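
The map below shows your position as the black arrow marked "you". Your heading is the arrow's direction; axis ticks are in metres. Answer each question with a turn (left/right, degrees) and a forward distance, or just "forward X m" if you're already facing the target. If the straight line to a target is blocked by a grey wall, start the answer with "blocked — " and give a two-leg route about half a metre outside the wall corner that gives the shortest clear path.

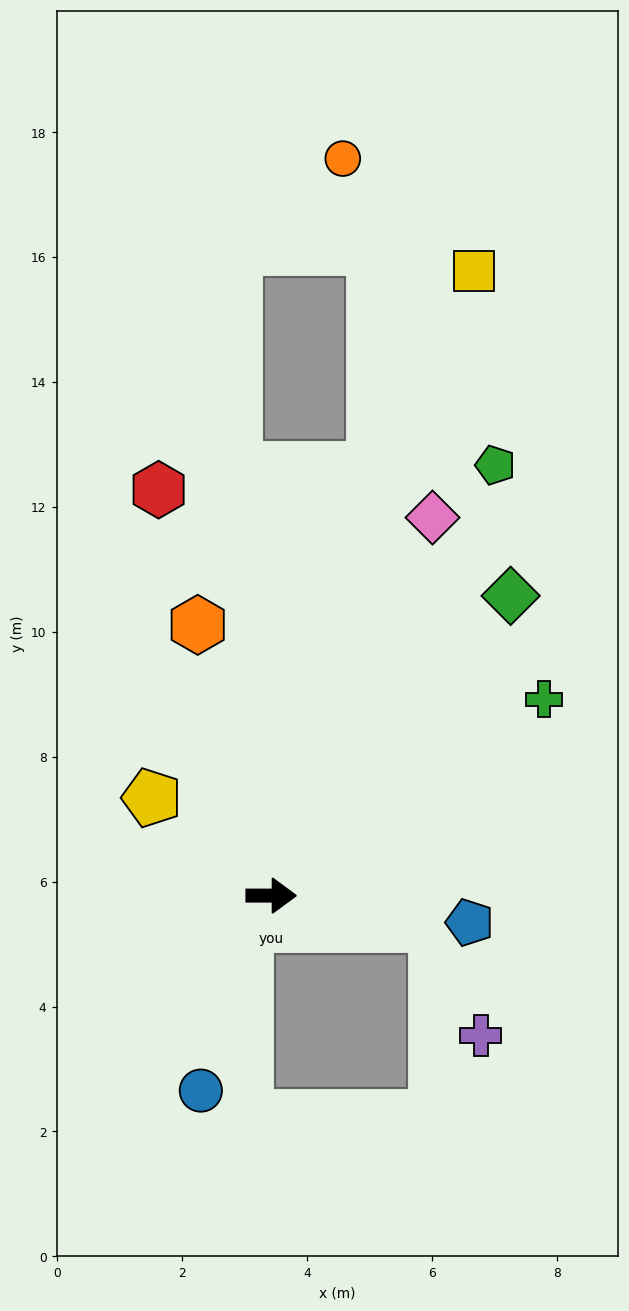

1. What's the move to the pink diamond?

turn left 67°, forward 6.6 m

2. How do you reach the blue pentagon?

turn right 8°, forward 3.2 m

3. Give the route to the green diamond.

turn left 51°, forward 6.1 m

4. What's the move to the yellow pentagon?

turn left 141°, forward 2.5 m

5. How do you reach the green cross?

turn left 36°, forward 5.4 m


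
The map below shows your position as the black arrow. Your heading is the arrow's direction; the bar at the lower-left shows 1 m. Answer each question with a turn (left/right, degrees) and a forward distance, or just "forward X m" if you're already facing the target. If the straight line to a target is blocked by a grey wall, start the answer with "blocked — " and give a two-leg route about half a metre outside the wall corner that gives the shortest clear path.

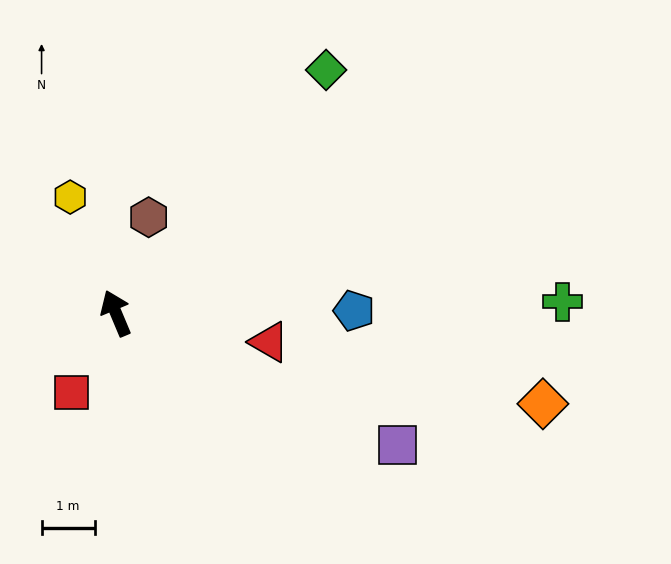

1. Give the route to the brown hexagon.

turn right 42°, forward 1.9 m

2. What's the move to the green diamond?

turn right 64°, forward 6.0 m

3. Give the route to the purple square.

turn right 138°, forward 5.8 m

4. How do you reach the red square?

turn left 128°, forward 1.7 m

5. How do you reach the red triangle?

turn right 123°, forward 2.9 m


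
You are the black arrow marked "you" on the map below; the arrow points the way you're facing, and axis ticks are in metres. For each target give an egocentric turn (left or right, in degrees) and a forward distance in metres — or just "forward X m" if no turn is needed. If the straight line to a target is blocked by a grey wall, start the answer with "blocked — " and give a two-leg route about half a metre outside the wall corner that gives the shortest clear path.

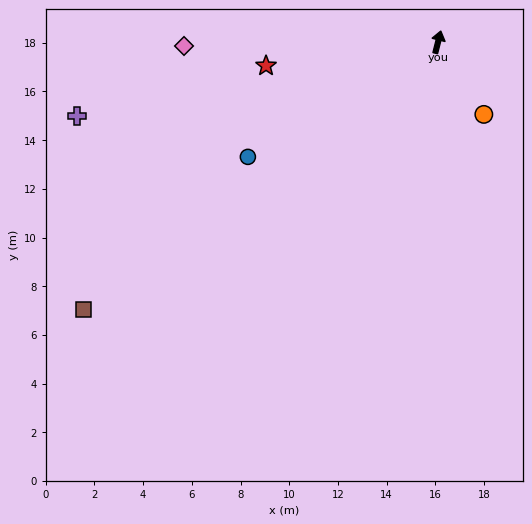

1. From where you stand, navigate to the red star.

turn left 112°, forward 7.1 m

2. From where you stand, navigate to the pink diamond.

turn left 105°, forward 10.4 m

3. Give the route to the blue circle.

turn left 135°, forward 9.1 m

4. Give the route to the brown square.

turn left 141°, forward 18.2 m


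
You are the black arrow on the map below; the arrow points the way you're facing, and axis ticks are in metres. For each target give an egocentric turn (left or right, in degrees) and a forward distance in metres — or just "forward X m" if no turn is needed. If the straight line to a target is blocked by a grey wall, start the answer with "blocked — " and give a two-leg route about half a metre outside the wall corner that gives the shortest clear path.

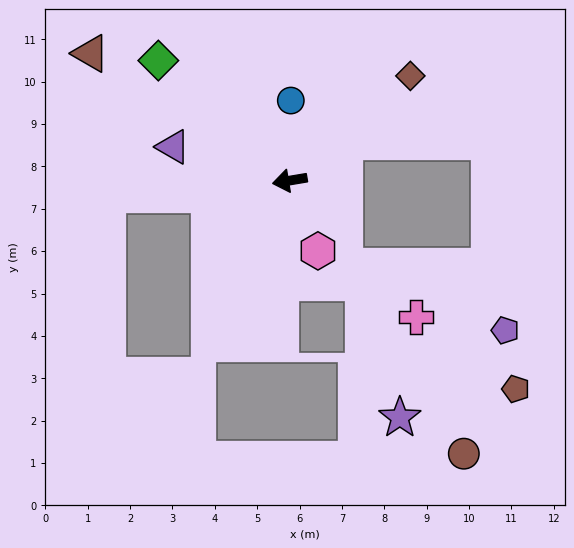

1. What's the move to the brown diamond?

turn right 149°, forward 3.8 m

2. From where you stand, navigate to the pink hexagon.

turn left 102°, forward 1.8 m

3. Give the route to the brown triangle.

turn right 42°, forward 5.6 m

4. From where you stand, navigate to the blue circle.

turn right 100°, forward 1.9 m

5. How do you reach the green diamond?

turn right 52°, forward 4.2 m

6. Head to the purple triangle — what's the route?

turn right 26°, forward 2.9 m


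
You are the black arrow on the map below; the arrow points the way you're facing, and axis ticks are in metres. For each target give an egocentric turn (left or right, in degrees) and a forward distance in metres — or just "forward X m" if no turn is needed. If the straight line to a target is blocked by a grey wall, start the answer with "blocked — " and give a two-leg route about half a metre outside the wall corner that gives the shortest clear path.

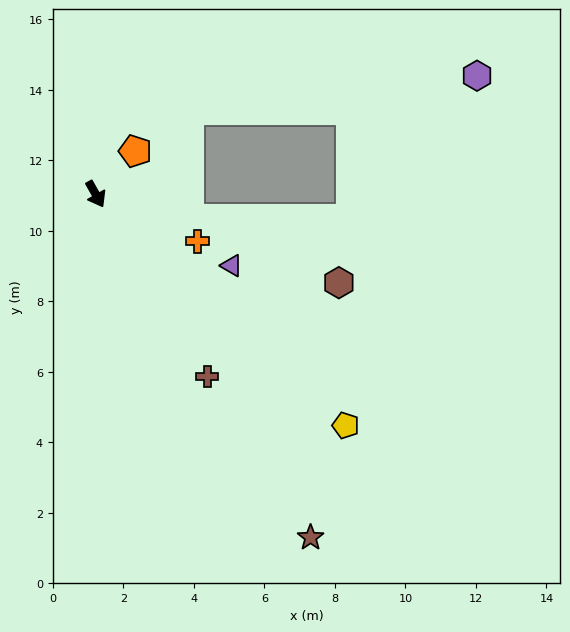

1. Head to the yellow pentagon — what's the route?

turn left 18°, forward 9.7 m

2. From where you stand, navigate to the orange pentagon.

turn left 108°, forward 1.7 m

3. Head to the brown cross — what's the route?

turn left 2°, forward 6.1 m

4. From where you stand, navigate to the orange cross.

turn left 36°, forward 3.2 m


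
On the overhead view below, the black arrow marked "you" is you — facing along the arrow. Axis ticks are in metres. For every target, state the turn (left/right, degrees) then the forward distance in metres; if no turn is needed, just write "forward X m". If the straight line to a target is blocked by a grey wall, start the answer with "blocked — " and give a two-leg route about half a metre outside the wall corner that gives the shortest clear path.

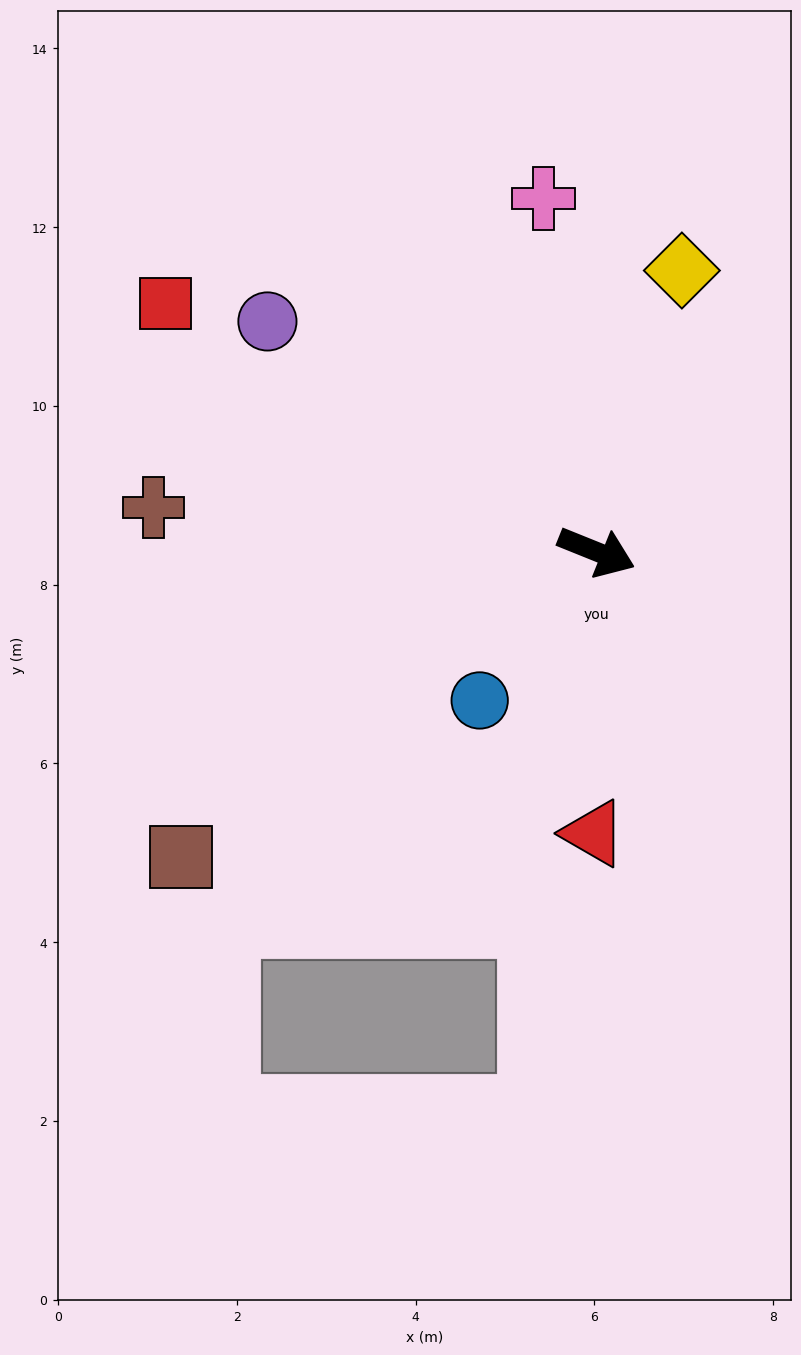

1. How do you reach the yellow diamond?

turn left 95°, forward 3.3 m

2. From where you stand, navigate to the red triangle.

turn right 69°, forward 3.2 m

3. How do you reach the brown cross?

turn right 164°, forward 5.0 m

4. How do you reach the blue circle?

turn right 106°, forward 2.1 m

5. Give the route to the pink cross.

turn left 121°, forward 4.0 m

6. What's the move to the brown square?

turn right 122°, forward 5.8 m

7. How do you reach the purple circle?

turn left 167°, forward 4.5 m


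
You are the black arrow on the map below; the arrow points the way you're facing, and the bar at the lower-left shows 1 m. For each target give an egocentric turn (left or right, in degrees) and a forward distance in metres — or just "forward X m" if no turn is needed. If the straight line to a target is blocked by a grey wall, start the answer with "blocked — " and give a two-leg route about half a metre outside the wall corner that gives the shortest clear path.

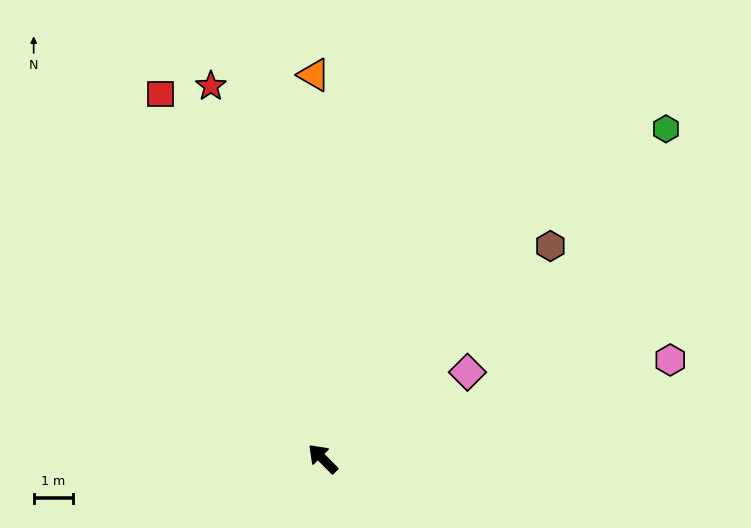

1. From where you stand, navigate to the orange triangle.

turn right 43°, forward 9.8 m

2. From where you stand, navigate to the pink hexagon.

turn right 119°, forward 9.2 m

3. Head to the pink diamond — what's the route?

turn right 104°, forward 4.3 m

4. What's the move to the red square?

turn right 21°, forward 10.2 m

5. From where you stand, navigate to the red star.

turn right 28°, forward 9.9 m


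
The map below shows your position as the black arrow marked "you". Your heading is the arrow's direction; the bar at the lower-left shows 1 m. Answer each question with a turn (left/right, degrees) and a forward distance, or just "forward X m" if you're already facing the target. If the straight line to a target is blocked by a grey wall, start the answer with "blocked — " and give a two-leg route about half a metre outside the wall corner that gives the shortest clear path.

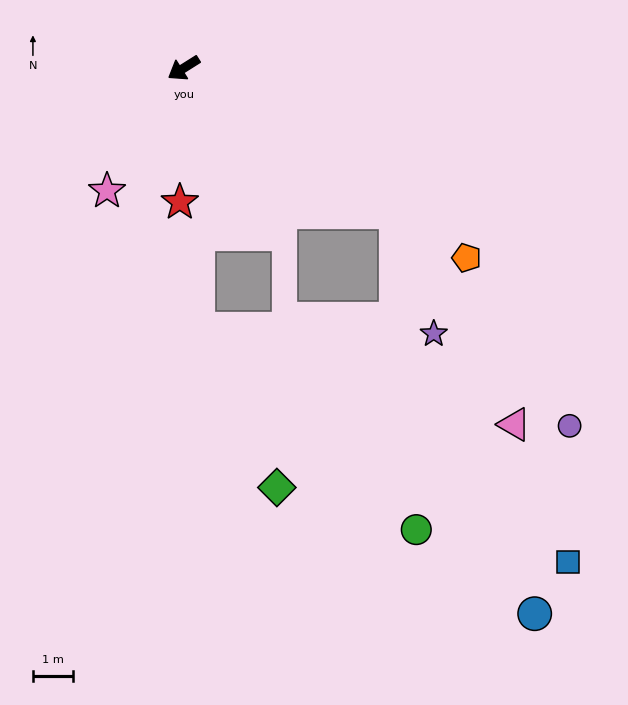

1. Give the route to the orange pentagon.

turn left 114°, forward 8.6 m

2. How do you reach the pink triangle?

blocked — turn left 114°, forward 6.4 m, then turn right 27°, forward 6.1 m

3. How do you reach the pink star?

turn left 26°, forward 3.6 m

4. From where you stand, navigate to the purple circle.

blocked — turn left 114°, forward 6.4 m, then turn right 17°, forward 6.9 m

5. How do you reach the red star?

turn left 56°, forward 3.4 m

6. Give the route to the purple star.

blocked — turn left 114°, forward 6.4 m, then turn right 39°, forward 3.2 m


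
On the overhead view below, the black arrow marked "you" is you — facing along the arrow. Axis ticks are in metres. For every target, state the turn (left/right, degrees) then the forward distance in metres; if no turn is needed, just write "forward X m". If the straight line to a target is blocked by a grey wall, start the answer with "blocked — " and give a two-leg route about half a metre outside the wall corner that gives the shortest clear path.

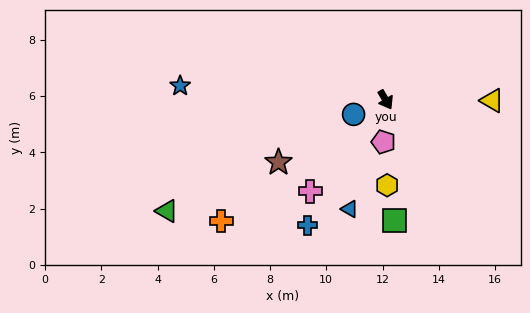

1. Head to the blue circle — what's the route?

turn right 96°, forward 1.3 m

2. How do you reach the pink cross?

turn right 70°, forward 4.2 m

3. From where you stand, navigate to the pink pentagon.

turn right 33°, forward 1.5 m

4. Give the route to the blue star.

turn right 124°, forward 7.3 m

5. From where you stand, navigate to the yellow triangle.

turn left 59°, forward 3.8 m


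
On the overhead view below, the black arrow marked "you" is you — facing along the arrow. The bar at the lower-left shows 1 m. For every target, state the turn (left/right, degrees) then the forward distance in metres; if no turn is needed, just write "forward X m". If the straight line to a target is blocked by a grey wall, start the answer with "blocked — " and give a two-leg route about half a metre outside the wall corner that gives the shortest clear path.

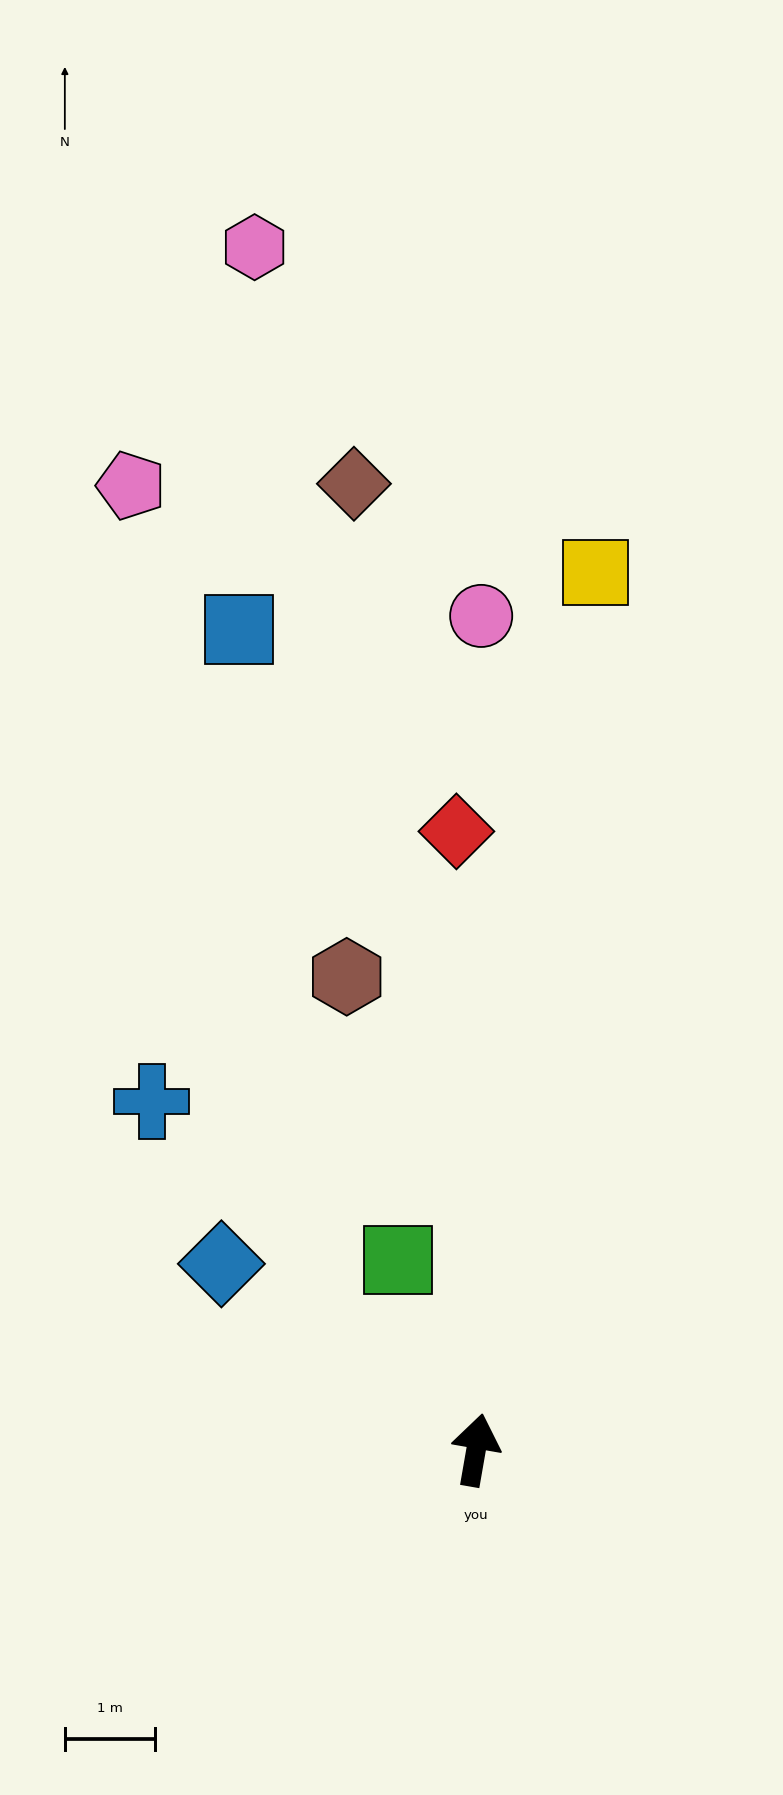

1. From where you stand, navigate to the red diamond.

turn left 12°, forward 6.9 m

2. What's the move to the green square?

turn left 32°, forward 2.3 m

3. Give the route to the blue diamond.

turn left 64°, forward 3.5 m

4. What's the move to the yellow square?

turn left 2°, forward 9.8 m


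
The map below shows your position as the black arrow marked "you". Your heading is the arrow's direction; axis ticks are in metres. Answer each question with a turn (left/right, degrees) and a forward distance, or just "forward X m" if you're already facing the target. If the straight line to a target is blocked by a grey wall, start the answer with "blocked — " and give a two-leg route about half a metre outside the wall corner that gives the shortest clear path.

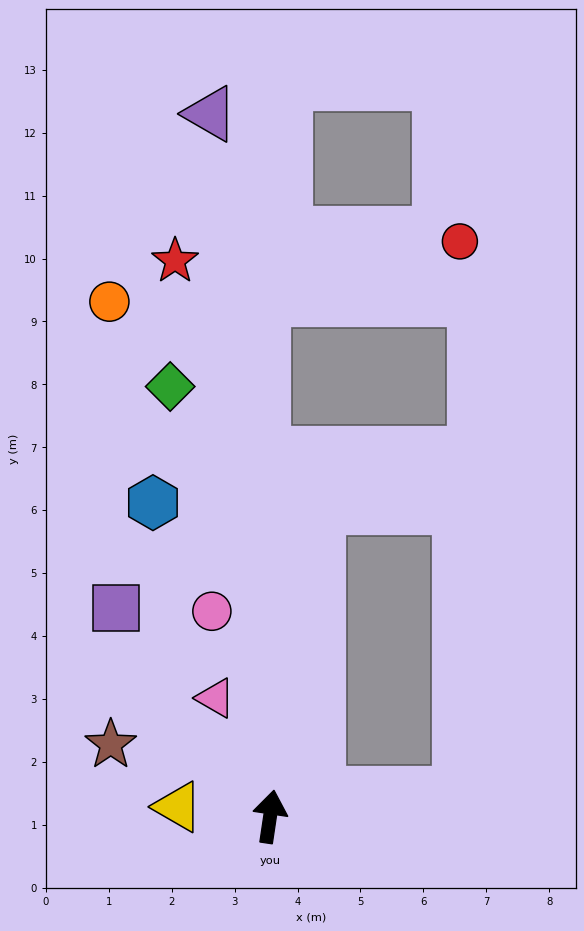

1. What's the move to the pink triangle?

turn left 33°, forward 2.1 m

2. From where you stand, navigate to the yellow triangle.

turn left 92°, forward 1.5 m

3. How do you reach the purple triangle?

turn left 13°, forward 11.2 m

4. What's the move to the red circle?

blocked — turn left 9°, forward 8.2 m, then turn right 74°, forward 3.3 m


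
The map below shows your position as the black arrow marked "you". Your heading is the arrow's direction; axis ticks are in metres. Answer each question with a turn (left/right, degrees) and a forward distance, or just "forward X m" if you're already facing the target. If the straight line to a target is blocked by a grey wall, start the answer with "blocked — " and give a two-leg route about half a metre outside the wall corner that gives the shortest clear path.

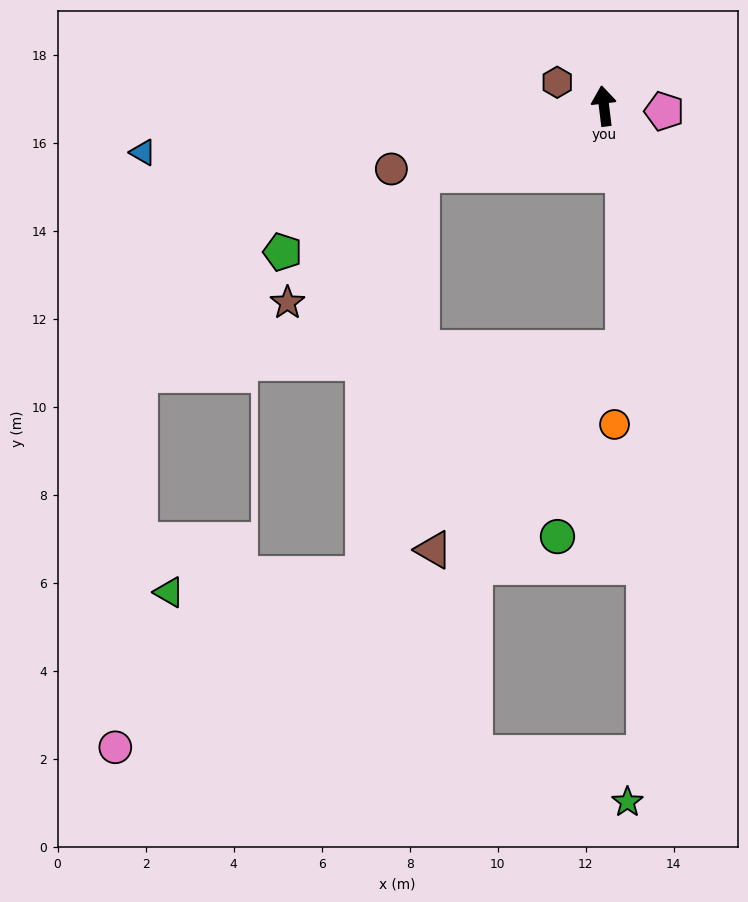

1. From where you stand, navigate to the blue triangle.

turn left 89°, forward 10.5 m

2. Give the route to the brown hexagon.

turn left 56°, forward 1.2 m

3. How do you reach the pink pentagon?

turn right 102°, forward 1.4 m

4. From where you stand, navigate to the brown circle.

turn left 100°, forward 5.0 m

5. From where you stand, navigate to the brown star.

blocked — turn left 103°, forward 4.4 m, then turn left 24°, forward 4.2 m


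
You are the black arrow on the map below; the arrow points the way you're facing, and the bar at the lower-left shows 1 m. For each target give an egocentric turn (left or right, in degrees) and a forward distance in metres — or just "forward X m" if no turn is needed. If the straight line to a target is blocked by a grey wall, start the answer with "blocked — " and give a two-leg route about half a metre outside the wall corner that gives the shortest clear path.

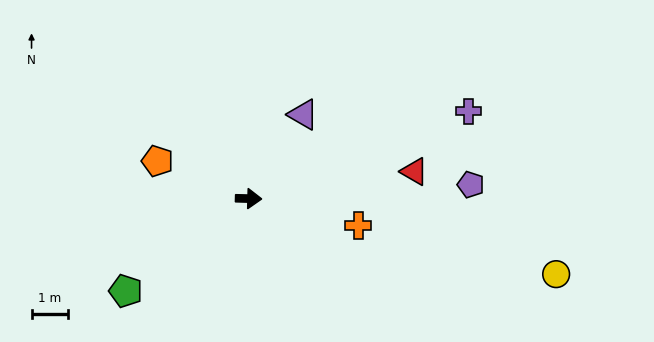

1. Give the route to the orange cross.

turn right 12°, forward 3.1 m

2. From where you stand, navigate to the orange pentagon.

turn left 159°, forward 2.7 m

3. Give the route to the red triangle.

turn left 11°, forward 4.6 m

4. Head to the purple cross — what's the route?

turn left 23°, forward 6.5 m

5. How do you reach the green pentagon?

turn right 142°, forward 4.2 m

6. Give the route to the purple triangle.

turn left 59°, forward 2.7 m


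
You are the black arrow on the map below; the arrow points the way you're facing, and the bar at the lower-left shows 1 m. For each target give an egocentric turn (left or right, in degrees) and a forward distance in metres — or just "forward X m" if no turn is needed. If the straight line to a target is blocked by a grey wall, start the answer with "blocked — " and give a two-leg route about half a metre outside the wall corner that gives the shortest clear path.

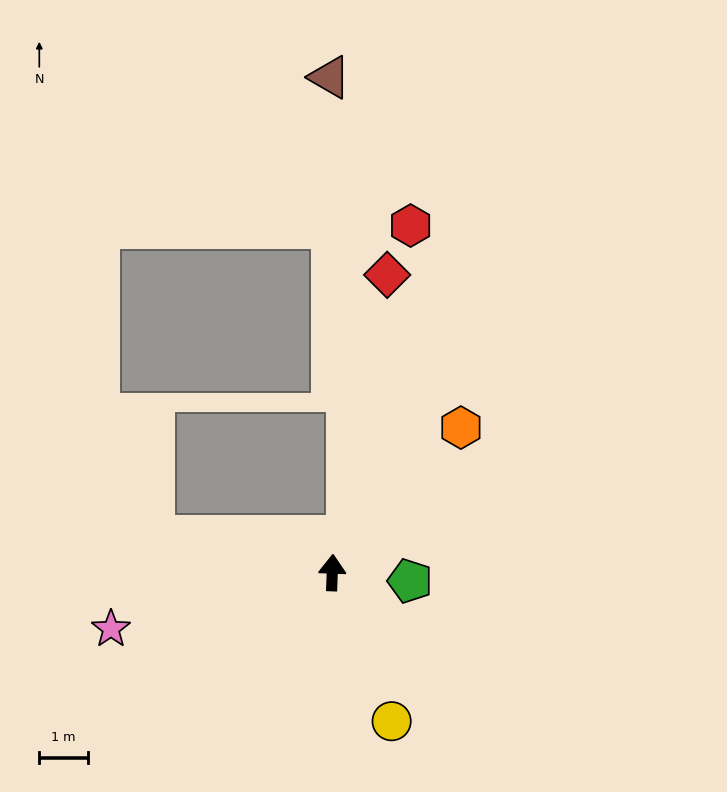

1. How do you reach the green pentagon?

turn right 94°, forward 1.6 m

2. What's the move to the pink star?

turn left 106°, forward 4.7 m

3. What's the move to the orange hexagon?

turn right 39°, forward 4.0 m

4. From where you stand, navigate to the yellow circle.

turn right 156°, forward 3.3 m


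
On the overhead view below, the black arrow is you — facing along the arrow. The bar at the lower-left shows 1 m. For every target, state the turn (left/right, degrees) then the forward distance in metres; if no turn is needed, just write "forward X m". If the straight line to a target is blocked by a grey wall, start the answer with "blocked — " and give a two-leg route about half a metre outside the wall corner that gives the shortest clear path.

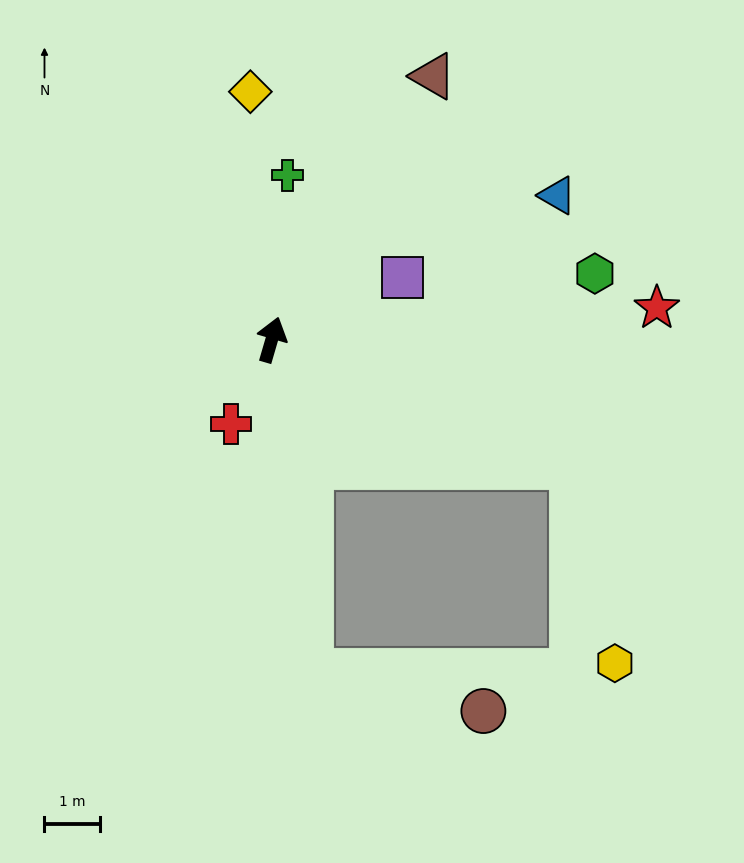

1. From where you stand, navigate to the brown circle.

blocked — turn right 157°, forward 6.0 m, then turn left 71°, forward 3.2 m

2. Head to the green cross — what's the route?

turn left 11°, forward 3.0 m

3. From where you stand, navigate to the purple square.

turn right 48°, forward 2.6 m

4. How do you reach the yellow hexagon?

blocked — turn right 96°, forward 5.9 m, then turn right 56°, forward 3.6 m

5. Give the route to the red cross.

turn left 170°, forward 1.7 m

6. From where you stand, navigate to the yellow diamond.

turn left 21°, forward 4.5 m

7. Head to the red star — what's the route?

turn right 69°, forward 6.9 m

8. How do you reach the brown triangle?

turn right 15°, forward 5.5 m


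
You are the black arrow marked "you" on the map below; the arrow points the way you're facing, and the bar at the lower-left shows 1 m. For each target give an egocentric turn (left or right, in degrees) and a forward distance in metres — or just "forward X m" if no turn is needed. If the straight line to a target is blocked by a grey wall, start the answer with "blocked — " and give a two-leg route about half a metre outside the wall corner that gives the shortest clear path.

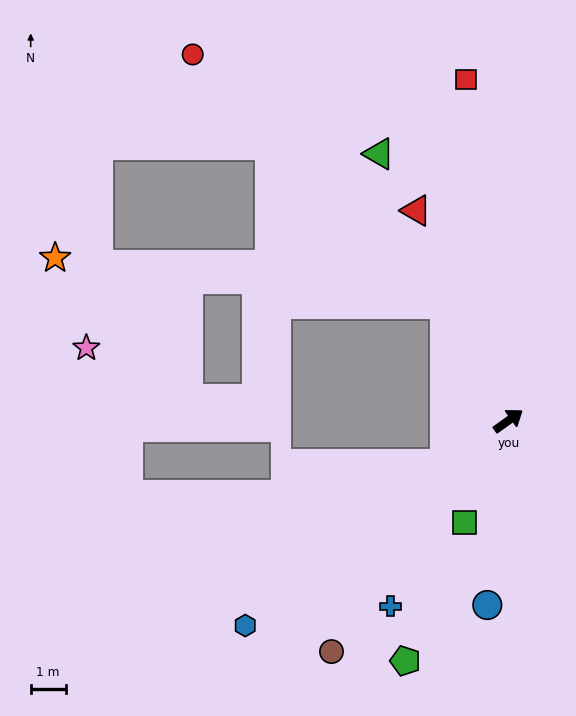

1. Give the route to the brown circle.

turn right 163°, forward 8.3 m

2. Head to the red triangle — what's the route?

turn left 78°, forward 6.6 m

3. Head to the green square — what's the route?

turn right 149°, forward 3.2 m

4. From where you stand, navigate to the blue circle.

turn right 132°, forward 5.3 m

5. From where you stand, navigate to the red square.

turn left 61°, forward 9.8 m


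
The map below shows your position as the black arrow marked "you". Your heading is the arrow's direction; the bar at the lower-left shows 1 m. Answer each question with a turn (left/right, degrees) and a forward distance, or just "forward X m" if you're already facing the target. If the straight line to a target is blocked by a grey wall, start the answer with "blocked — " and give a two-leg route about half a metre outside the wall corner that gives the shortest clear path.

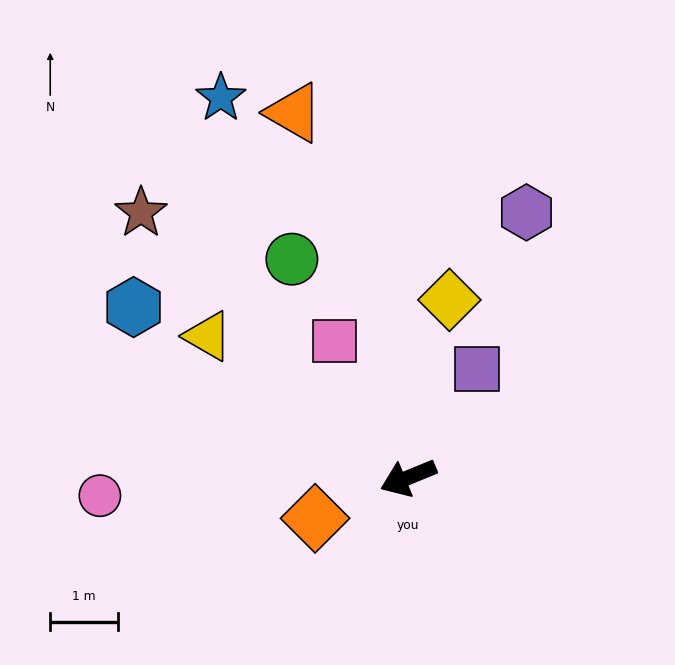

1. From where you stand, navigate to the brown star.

turn right 67°, forward 5.6 m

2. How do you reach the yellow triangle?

turn right 58°, forward 3.6 m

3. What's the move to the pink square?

turn right 84°, forward 2.3 m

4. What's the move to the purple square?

turn right 145°, forward 1.9 m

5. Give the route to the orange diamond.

forward 1.5 m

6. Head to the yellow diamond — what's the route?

turn right 125°, forward 2.7 m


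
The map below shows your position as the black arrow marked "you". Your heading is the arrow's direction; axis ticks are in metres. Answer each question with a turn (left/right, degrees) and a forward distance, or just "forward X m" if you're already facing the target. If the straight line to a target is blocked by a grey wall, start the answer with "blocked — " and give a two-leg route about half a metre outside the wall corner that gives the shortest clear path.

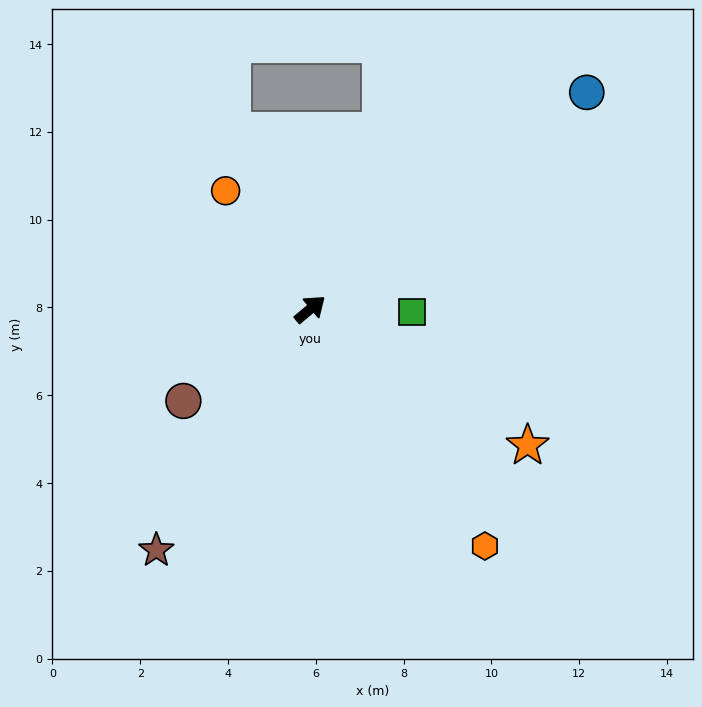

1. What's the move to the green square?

turn right 42°, forward 2.3 m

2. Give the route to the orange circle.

turn left 86°, forward 3.3 m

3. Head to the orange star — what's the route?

turn right 72°, forward 5.8 m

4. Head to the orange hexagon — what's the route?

turn right 93°, forward 6.7 m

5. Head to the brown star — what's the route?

turn right 162°, forward 6.5 m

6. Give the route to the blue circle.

forward 8.0 m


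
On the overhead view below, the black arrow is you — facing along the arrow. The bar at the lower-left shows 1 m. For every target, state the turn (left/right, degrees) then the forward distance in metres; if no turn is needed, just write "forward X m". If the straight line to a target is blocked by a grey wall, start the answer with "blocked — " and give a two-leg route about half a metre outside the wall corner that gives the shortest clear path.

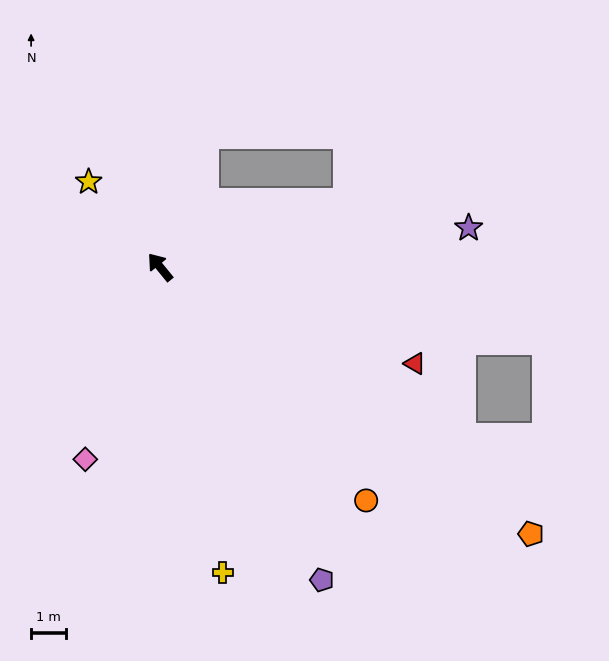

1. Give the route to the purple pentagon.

turn left 168°, forward 10.1 m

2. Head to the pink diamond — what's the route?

turn left 120°, forward 5.9 m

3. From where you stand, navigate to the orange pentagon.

turn right 165°, forward 13.2 m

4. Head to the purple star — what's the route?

turn right 122°, forward 9.0 m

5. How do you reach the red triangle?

turn right 150°, forward 7.9 m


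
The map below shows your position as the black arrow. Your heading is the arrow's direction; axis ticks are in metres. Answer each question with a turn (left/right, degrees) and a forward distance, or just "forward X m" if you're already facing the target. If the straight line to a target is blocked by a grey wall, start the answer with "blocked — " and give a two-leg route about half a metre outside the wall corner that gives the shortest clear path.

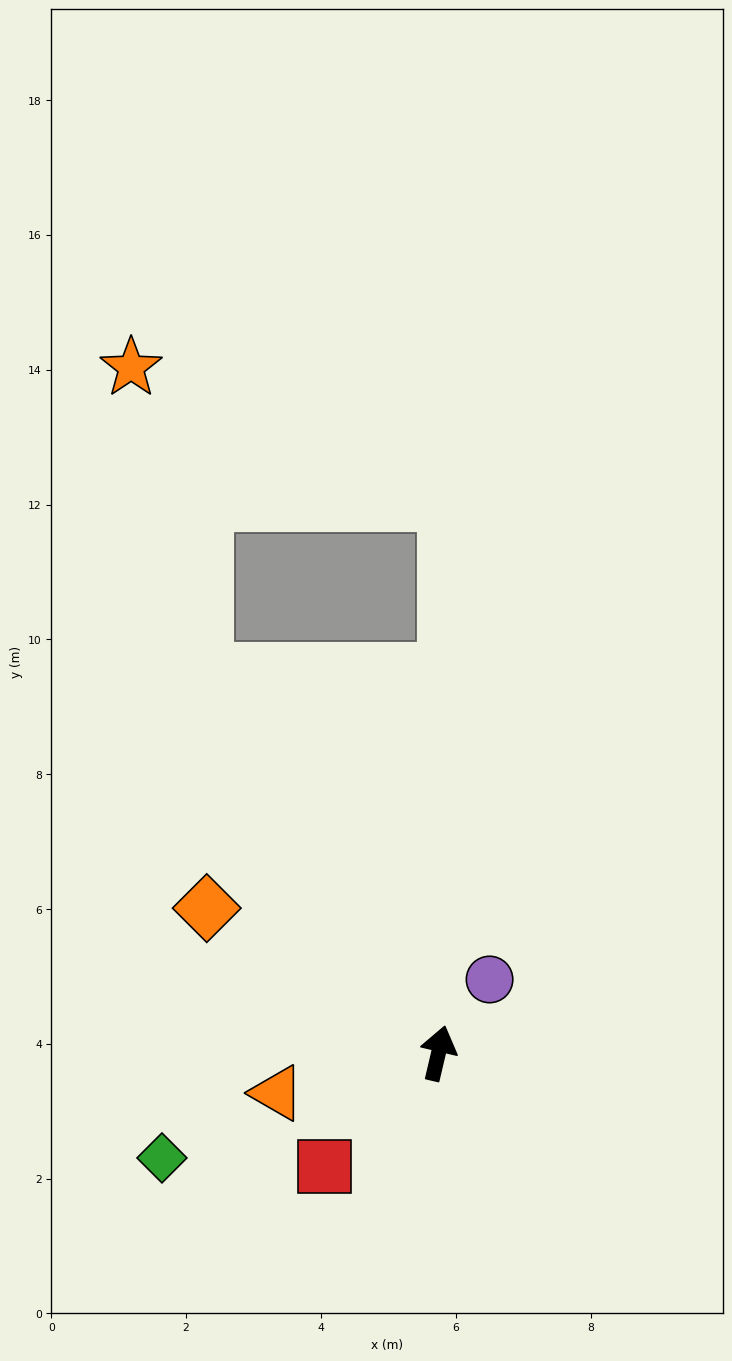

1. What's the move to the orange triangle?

turn left 117°, forward 2.5 m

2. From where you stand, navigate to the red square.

turn left 148°, forward 2.4 m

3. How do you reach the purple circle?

turn right 21°, forward 1.3 m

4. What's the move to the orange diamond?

turn left 71°, forward 4.1 m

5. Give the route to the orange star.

blocked — turn left 45°, forward 6.6 m, then turn right 18°, forward 4.6 m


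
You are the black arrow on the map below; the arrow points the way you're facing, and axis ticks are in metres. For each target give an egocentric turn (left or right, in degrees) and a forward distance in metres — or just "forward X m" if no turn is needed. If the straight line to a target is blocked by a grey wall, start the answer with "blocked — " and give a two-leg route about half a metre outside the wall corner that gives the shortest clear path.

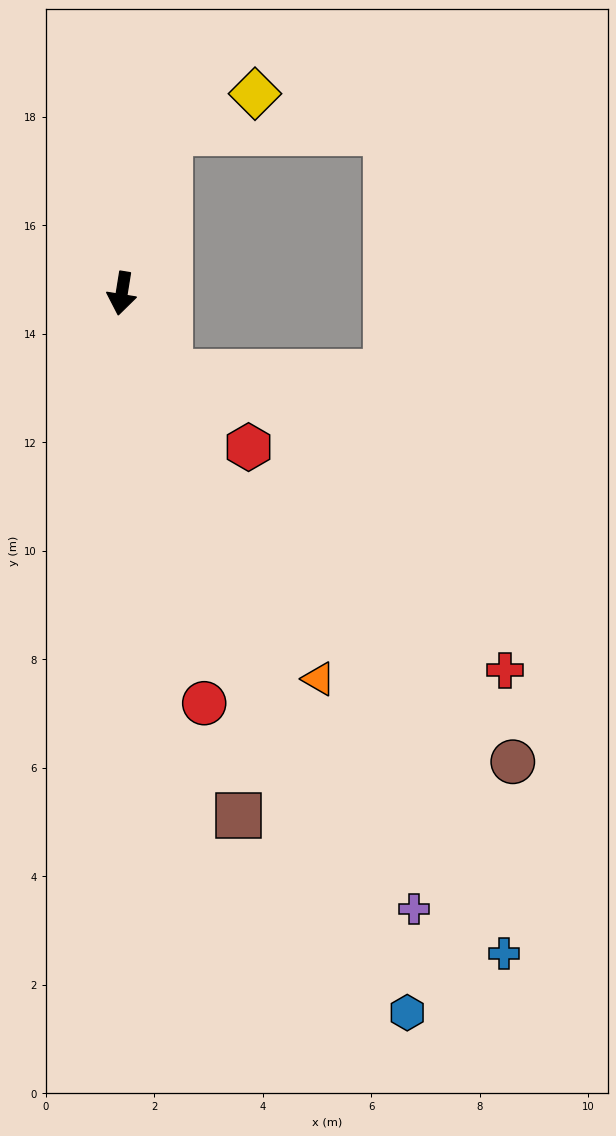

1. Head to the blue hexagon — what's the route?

turn left 31°, forward 14.3 m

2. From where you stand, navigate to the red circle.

turn left 21°, forward 7.7 m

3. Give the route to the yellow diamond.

blocked — turn left 172°, forward 3.1 m, then turn right 48°, forward 1.7 m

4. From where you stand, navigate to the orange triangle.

turn left 36°, forward 8.0 m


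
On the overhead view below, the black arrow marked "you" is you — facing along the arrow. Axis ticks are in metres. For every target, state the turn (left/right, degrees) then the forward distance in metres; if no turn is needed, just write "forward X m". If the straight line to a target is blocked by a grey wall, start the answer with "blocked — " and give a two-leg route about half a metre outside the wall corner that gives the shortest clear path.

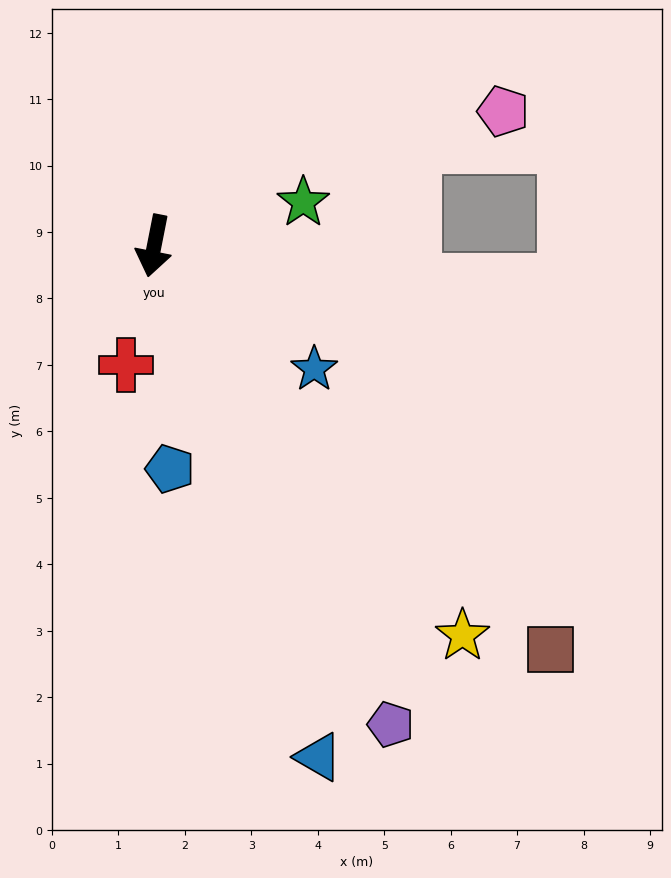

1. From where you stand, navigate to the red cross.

turn right 2°, forward 1.8 m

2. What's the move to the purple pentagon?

turn left 37°, forward 8.0 m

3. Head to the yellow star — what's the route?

turn left 50°, forward 7.5 m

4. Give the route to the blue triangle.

turn left 29°, forward 8.1 m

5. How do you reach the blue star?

turn left 64°, forward 3.0 m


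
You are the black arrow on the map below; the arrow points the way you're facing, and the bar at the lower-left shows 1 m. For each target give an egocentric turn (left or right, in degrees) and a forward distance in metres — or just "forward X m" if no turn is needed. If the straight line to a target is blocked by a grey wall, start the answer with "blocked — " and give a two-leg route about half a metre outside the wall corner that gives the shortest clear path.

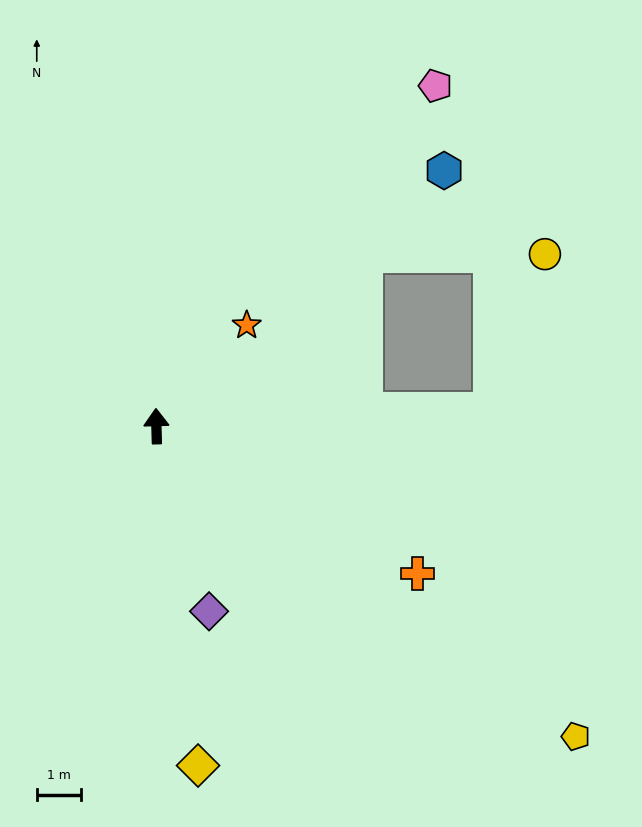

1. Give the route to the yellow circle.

blocked — turn right 89°, forward 7.5 m, then turn left 69°, forward 3.7 m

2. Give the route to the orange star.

turn right 43°, forward 3.0 m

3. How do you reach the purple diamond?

turn right 166°, forward 4.3 m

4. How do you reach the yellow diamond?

turn right 175°, forward 7.6 m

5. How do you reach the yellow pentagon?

turn right 128°, forward 11.7 m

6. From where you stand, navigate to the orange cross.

turn right 121°, forward 6.7 m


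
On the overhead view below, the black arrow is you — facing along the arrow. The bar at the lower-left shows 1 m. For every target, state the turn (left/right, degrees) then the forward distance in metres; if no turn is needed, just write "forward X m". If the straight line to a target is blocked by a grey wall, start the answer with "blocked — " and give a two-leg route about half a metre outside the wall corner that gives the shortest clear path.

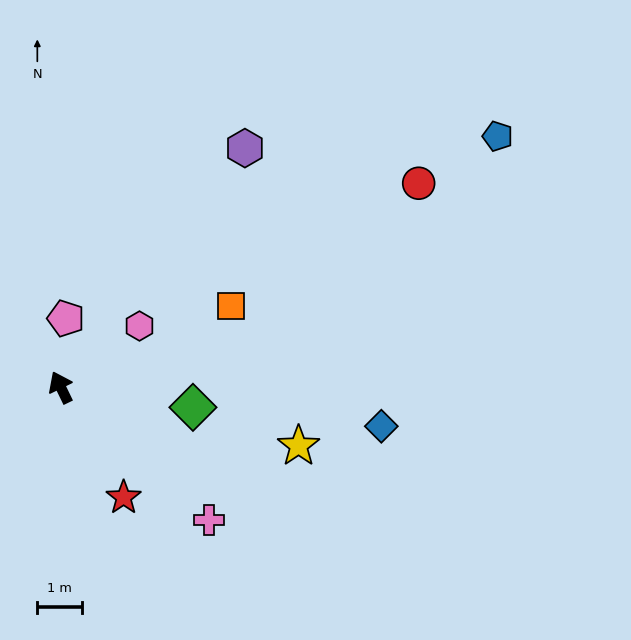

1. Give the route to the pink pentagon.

turn right 30°, forward 1.5 m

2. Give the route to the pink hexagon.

turn right 78°, forward 2.2 m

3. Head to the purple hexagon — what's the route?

turn right 63°, forward 6.7 m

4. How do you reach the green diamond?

turn right 124°, forward 3.0 m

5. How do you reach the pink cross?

turn right 158°, forward 4.4 m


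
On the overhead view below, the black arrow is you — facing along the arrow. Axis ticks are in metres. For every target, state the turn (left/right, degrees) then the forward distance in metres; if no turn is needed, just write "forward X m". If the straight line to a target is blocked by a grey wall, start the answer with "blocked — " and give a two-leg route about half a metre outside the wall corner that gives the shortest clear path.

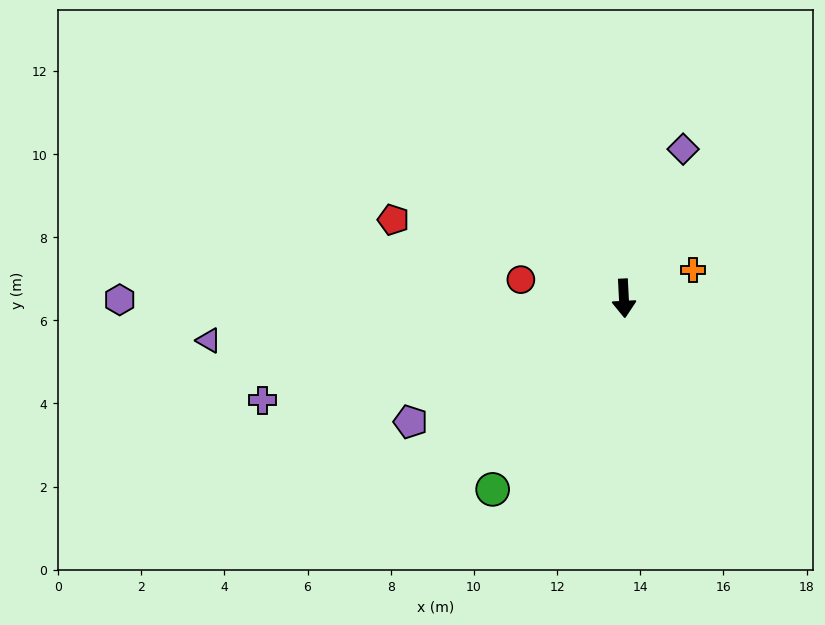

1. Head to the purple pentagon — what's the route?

turn right 63°, forward 5.9 m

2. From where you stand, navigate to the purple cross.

turn right 77°, forward 9.0 m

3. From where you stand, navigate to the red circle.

turn right 103°, forward 2.5 m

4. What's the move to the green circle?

turn right 37°, forward 5.6 m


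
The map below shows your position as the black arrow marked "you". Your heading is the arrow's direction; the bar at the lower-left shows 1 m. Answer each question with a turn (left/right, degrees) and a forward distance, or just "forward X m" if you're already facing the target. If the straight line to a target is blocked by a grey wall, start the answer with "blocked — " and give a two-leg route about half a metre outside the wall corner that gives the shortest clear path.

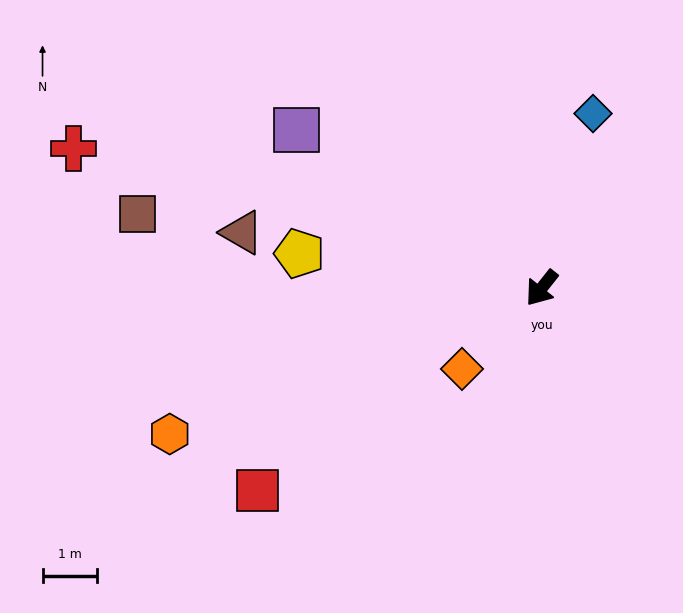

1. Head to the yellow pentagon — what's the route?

turn right 60°, forward 4.5 m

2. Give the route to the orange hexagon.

turn right 30°, forward 7.4 m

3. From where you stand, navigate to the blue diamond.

turn right 158°, forward 3.3 m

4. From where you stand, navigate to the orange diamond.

turn right 6°, forward 2.1 m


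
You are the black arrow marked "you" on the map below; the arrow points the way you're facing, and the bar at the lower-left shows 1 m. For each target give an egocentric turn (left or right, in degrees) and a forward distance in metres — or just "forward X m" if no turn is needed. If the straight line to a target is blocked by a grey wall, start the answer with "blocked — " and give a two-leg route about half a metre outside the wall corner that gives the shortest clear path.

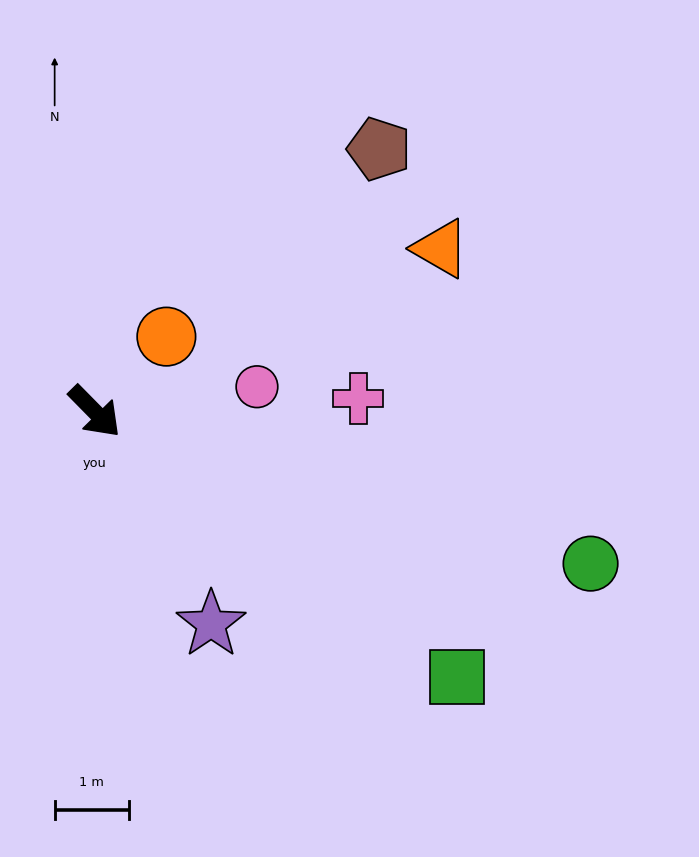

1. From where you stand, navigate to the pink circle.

turn left 54°, forward 2.2 m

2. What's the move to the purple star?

turn right 16°, forward 3.3 m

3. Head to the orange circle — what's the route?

turn left 92°, forward 1.4 m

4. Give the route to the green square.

turn left 9°, forward 6.1 m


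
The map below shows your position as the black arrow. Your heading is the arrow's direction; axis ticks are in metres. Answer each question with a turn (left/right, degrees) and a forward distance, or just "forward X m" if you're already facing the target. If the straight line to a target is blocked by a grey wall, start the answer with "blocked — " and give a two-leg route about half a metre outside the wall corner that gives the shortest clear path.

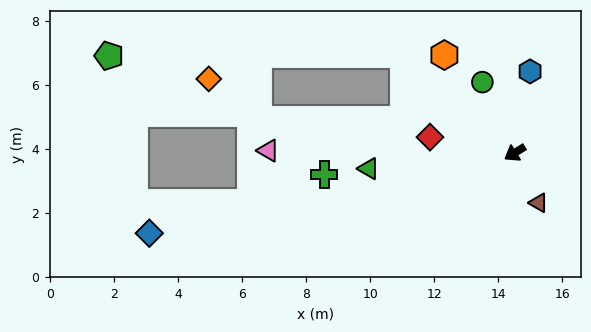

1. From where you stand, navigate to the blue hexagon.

turn right 132°, forward 2.6 m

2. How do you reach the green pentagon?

blocked — turn right 73°, forward 4.6 m, then turn left 41°, forward 9.2 m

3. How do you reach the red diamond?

turn right 42°, forward 2.7 m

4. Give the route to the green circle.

turn right 97°, forward 2.4 m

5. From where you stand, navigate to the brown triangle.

turn left 84°, forward 1.7 m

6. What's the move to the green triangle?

turn right 26°, forward 4.6 m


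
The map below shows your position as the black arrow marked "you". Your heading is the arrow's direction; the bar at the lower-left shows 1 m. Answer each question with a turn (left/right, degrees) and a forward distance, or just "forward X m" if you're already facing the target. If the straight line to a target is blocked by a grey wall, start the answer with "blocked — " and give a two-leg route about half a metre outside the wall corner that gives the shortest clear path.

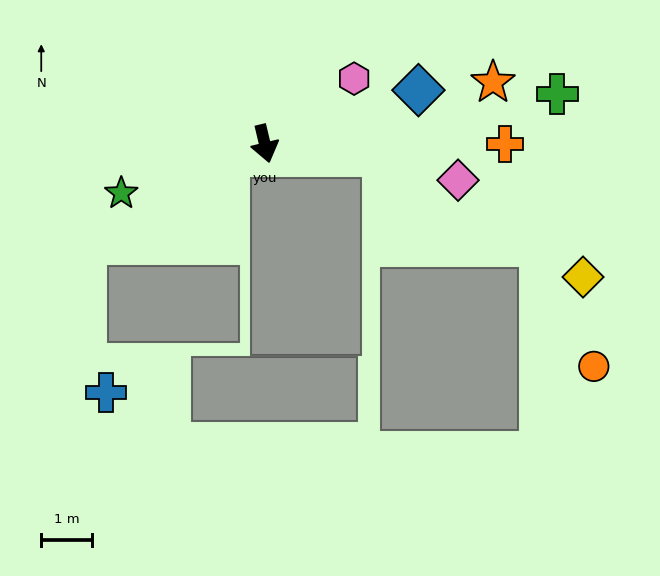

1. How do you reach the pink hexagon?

turn left 113°, forward 2.2 m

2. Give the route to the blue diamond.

turn left 96°, forward 3.2 m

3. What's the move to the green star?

turn right 84°, forward 3.0 m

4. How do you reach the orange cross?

turn left 77°, forward 4.7 m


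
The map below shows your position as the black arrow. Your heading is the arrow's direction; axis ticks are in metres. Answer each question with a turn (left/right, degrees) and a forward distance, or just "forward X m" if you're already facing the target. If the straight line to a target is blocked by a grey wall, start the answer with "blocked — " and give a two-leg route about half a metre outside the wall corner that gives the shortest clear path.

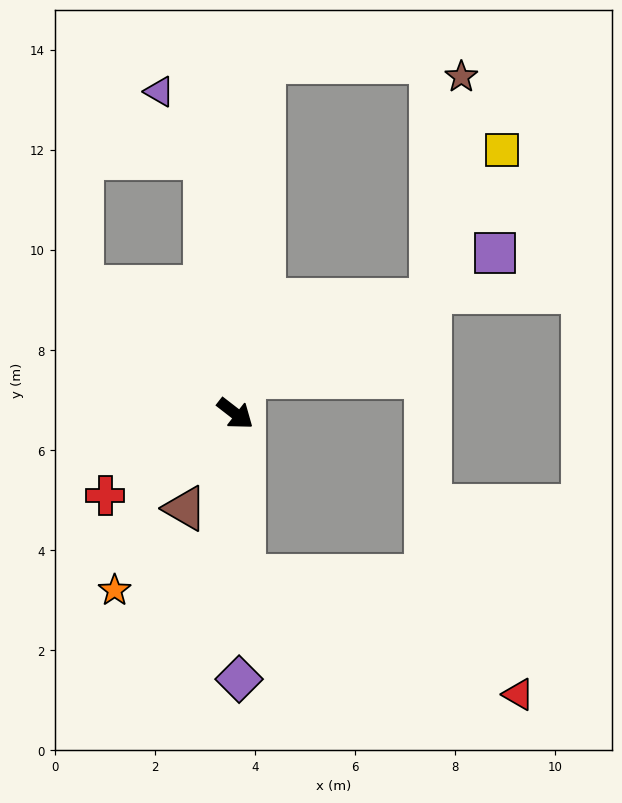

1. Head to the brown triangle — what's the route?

turn right 80°, forward 2.1 m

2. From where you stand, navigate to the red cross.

turn right 110°, forward 3.1 m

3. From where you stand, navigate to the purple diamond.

turn right 51°, forward 5.3 m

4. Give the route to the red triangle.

blocked — turn right 49°, forward 3.2 m, then turn left 63°, forward 6.0 m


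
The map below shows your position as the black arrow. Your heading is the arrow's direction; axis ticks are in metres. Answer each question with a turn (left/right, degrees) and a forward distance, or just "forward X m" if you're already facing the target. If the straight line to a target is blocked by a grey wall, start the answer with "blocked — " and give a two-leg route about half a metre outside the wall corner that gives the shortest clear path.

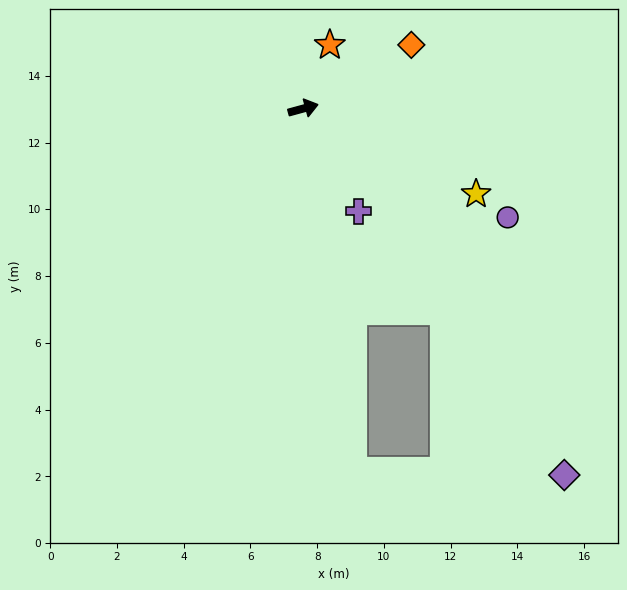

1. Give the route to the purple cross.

turn right 77°, forward 3.5 m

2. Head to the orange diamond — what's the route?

turn left 15°, forward 3.8 m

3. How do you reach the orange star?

turn left 52°, forward 2.1 m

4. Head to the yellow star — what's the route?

turn right 42°, forward 5.8 m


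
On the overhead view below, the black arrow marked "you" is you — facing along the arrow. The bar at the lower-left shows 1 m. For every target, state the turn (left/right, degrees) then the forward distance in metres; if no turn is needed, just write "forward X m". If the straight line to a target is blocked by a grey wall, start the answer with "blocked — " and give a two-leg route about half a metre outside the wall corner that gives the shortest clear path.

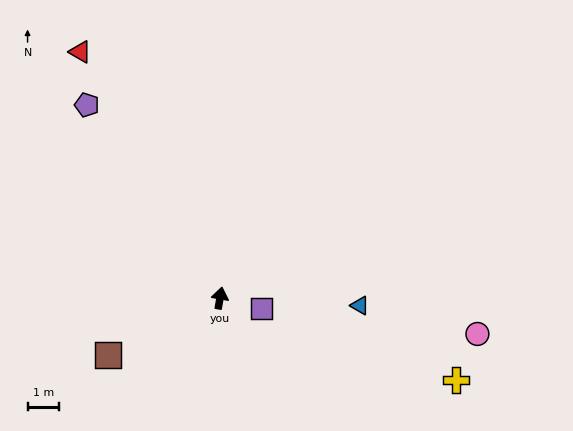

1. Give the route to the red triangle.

turn left 40°, forward 9.1 m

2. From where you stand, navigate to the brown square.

turn left 127°, forward 4.0 m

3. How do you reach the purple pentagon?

turn left 45°, forward 7.5 m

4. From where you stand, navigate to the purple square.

turn right 94°, forward 1.4 m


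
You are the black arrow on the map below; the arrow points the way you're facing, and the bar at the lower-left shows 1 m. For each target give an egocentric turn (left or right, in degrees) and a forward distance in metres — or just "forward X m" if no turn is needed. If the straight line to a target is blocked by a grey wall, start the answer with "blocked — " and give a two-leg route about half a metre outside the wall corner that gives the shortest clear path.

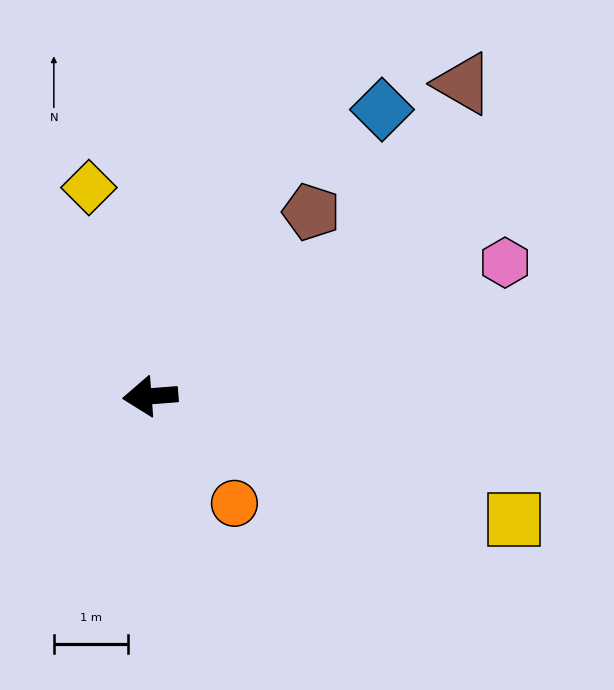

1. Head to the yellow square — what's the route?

turn left 157°, forward 5.2 m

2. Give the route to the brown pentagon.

turn right 136°, forward 3.3 m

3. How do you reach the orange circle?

turn left 124°, forward 1.8 m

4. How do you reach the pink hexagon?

turn right 164°, forward 5.1 m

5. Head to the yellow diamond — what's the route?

turn right 78°, forward 2.9 m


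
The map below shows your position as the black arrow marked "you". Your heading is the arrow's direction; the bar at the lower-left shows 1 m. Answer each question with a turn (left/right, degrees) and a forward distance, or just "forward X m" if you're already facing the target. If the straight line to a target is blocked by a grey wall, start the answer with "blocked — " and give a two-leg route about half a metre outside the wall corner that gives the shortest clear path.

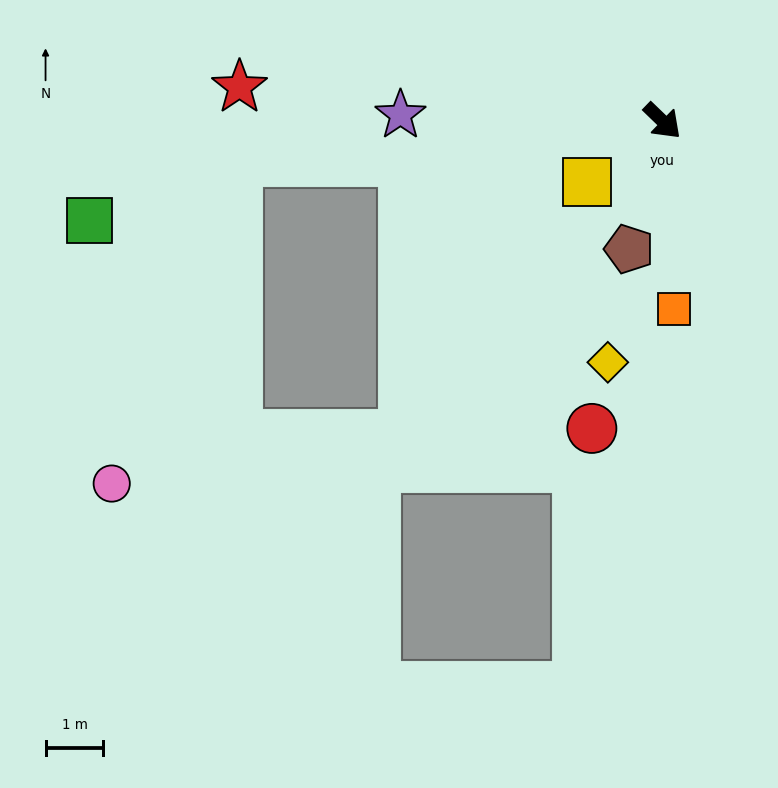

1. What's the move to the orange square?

turn right 42°, forward 3.3 m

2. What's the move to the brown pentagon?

turn right 61°, forward 2.3 m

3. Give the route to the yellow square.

turn right 97°, forward 1.7 m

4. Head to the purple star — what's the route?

turn right 137°, forward 4.5 m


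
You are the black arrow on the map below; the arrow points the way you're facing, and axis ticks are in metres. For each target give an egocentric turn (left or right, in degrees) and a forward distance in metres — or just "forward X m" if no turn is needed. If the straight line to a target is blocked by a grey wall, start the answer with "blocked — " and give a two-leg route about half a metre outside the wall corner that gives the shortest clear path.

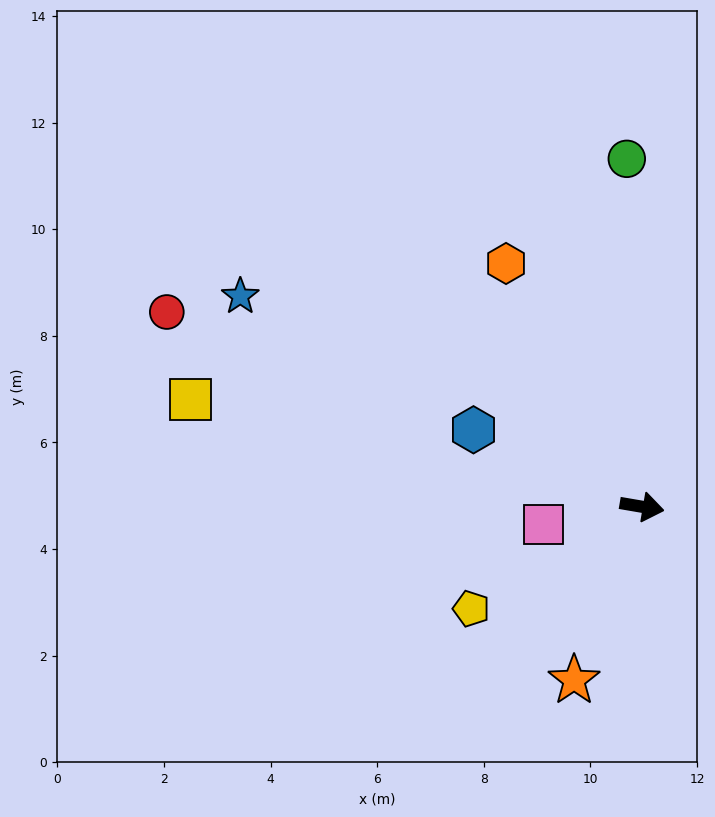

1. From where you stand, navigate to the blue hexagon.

turn left 165°, forward 3.5 m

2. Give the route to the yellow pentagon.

turn right 139°, forward 3.7 m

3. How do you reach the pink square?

turn right 160°, forward 1.9 m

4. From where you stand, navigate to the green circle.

turn left 102°, forward 6.5 m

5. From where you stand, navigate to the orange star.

turn right 102°, forward 3.5 m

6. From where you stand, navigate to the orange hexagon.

turn left 129°, forward 5.2 m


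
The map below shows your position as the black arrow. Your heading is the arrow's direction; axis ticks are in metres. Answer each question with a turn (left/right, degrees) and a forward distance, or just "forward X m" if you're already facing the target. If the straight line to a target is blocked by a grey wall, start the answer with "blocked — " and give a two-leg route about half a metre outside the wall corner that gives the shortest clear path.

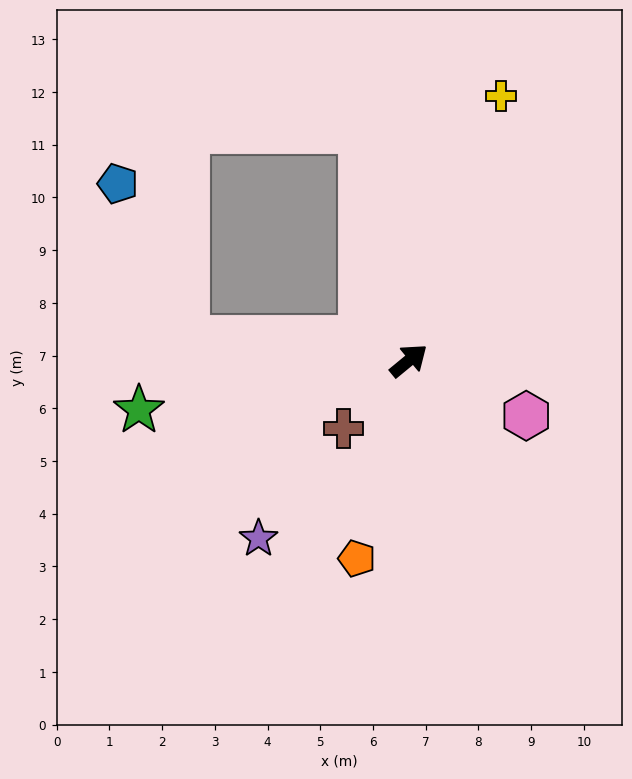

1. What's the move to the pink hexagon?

turn right 65°, forward 2.5 m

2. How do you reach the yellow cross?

turn left 31°, forward 5.3 m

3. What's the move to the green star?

turn left 151°, forward 5.2 m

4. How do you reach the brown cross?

turn right 173°, forward 1.8 m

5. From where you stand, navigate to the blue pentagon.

blocked — turn left 135°, forward 4.2 m, then turn right 60°, forward 3.2 m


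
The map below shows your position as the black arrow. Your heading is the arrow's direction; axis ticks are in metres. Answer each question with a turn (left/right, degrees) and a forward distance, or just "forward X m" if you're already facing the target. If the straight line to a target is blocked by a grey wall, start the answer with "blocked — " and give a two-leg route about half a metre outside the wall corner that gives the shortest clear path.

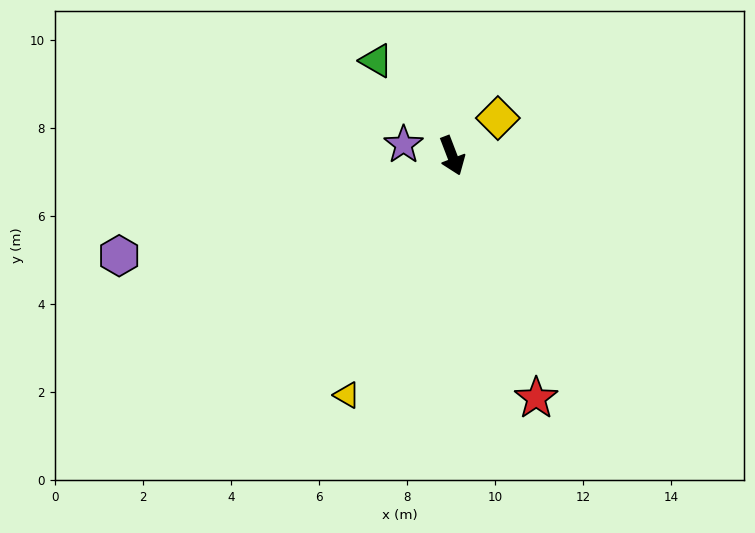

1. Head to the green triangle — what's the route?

turn right 162°, forward 2.8 m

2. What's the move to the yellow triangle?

turn right 45°, forward 5.9 m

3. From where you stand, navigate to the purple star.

turn right 124°, forward 1.1 m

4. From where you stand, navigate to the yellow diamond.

turn left 108°, forward 1.3 m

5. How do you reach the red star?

forward 5.8 m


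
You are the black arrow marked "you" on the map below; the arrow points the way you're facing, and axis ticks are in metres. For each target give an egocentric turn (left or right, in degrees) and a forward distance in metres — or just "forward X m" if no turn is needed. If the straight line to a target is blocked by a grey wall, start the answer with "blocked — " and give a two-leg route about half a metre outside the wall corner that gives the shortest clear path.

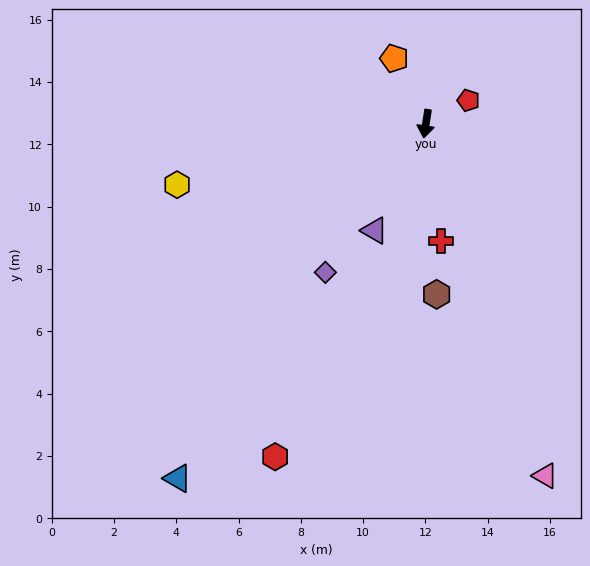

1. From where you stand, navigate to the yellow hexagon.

turn right 67°, forward 8.2 m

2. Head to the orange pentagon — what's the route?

turn right 145°, forward 2.3 m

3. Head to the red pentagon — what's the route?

turn left 128°, forward 1.6 m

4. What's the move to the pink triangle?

turn left 27°, forward 11.9 m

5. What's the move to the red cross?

turn left 16°, forward 3.8 m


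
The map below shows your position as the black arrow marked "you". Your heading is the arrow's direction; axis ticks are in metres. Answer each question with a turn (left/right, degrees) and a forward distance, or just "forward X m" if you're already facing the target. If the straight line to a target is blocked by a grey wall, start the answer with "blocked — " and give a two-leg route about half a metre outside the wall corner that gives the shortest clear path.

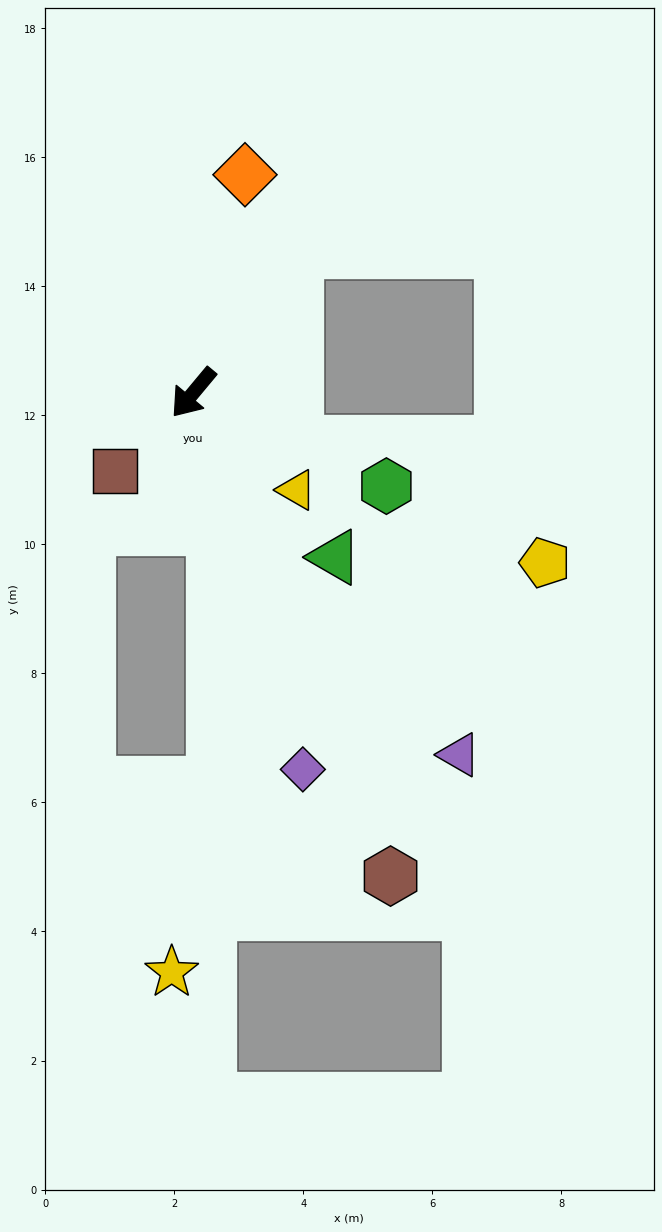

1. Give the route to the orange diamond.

turn right 154°, forward 3.5 m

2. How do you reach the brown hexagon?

turn left 62°, forward 8.1 m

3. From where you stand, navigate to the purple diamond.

turn left 56°, forward 6.1 m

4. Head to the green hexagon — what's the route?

turn left 104°, forward 3.3 m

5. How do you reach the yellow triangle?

turn left 87°, forward 2.2 m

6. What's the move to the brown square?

turn right 5°, forward 1.7 m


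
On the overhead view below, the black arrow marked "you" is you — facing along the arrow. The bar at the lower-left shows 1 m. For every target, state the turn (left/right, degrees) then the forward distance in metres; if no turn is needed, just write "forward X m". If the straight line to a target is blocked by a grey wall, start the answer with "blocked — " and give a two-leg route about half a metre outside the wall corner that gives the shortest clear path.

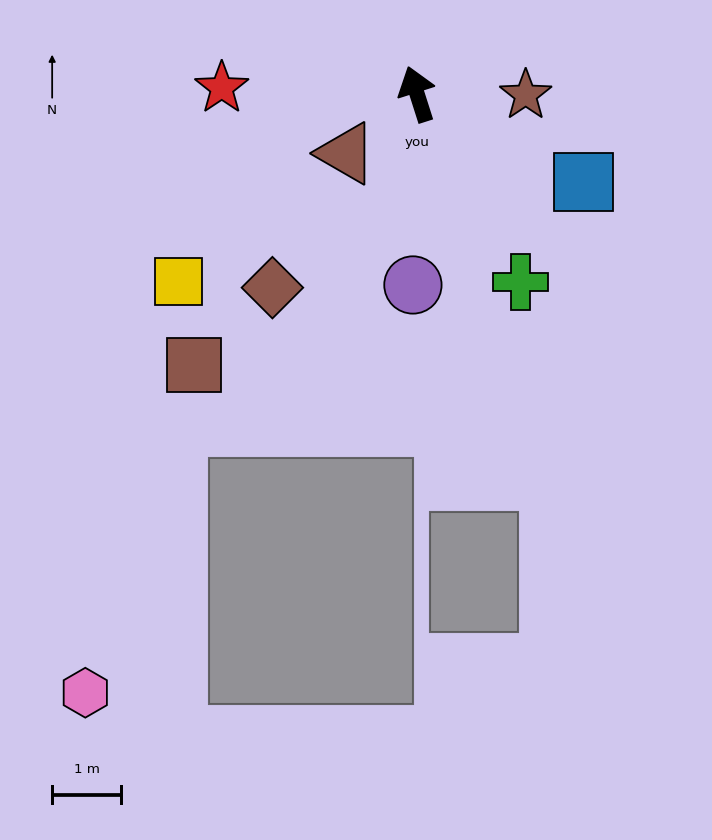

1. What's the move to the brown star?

turn right 108°, forward 1.6 m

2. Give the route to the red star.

turn left 71°, forward 2.8 m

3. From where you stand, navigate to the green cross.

turn right 169°, forward 3.1 m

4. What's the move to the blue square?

turn right 136°, forward 2.7 m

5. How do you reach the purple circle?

turn left 161°, forward 2.8 m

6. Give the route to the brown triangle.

turn left 112°, forward 1.3 m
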